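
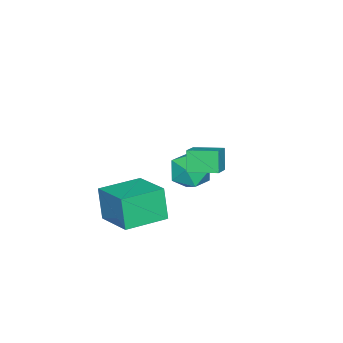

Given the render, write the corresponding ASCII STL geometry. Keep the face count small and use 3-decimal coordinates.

solid 
facet normal 0.307 0.501 0.809
outer loop
vertex -2.966 1.656 -2.916
vertex -3.268 0.771 -2.253
vertex -2.209 0.826 -2.689
endloop
endfacet
facet normal 0.686 0.689 0.234
outer loop
vertex -2.966 1.656 -2.916
vertex -2.209 0.826 -2.689
vertex -2.284 1.26 -3.747
endloop
endfacet
facet normal 0.231 0.938 -0.257
outer loop
vertex -2.966 1.656 -2.916
vertex -2.284 1.26 -3.747
vertex -3.388 1.472 -3.966
endloop
endfacet
facet normal -0.428 0.904 0.014
outer loop
vertex -2.966 1.656 -2.916
vertex -3.388 1.472 -3.966
vertex -3.997 1.17 -3.042
endloop
endfacet
facet normal -0.381 0.634 0.673
outer loop
vertex -2.966 1.656 -2.916
vertex -3.997 1.17 -3.042
vertex -3.268 0.771 -2.253
endloop
endfacet
facet normal 0.994 0.103 -0.028
outer loop
vertex -2.284 1.26 -3.747
vertex -2.209 0.826 -2.689
vertex -2.163 0.13 -3.598
endloop
endfacet
facet normal 0.382 -0.202 0.902
outer loop
vertex -2.209 0.826 -2.689
vertex -3.268 0.771 -2.253
vertex -2.772 -0.172 -2.674
endloop
endfacet
facet normal -0.732 0.012 0.682
outer loop
vertex -3.268 0.771 -2.253
vertex -3.997 1.17 -3.042
vertex -3.876 0.04 -2.893
endloop
endfacet
facet normal -0.806 0.449 -0.385
outer loop
vertex -3.997 1.17 -3.042
vertex -3.388 1.472 -3.966
vertex -3.951 0.474 -3.951
endloop
endfacet
facet normal 0.260 0.504 -0.823
outer loop
vertex -3.388 1.472 -3.966
vertex -2.284 1.26 -3.747
vertex -2.892 0.529 -4.387
endloop
endfacet
facet normal 0.428 -0.904 -0.014
outer loop
vertex -3.194 -0.356 -3.724
vertex -2.163 0.13 -3.598
vertex -2.772 -0.172 -2.674
endloop
endfacet
facet normal -0.231 -0.938 0.257
outer loop
vertex -3.194 -0.356 -3.724
vertex -2.772 -0.172 -2.674
vertex -3.876 0.04 -2.893
endloop
endfacet
facet normal -0.686 -0.689 -0.234
outer loop
vertex -3.194 -0.356 -3.724
vertex -3.876 0.04 -2.893
vertex -3.951 0.474 -3.951
endloop
endfacet
facet normal -0.307 -0.501 -0.809
outer loop
vertex -3.194 -0.356 -3.724
vertex -3.951 0.474 -3.951
vertex -2.892 0.529 -4.387
endloop
endfacet
facet normal 0.381 -0.634 -0.673
outer loop
vertex -3.194 -0.356 -3.724
vertex -2.892 0.529 -4.387
vertex -2.163 0.13 -3.598
endloop
endfacet
facet normal 0.806 -0.449 0.385
outer loop
vertex -2.772 -0.172 -2.674
vertex -2.163 0.13 -3.598
vertex -2.209 0.826 -2.689
endloop
endfacet
facet normal -0.260 -0.504 0.823
outer loop
vertex -3.876 0.04 -2.893
vertex -2.772 -0.172 -2.674
vertex -3.268 0.771 -2.253
endloop
endfacet
facet normal -0.994 -0.103 0.028
outer loop
vertex -3.951 0.474 -3.951
vertex -3.876 0.04 -2.893
vertex -3.997 1.17 -3.042
endloop
endfacet
facet normal -0.382 0.202 -0.902
outer loop
vertex -2.892 0.529 -4.387
vertex -3.951 0.474 -3.951
vertex -3.388 1.472 -3.966
endloop
endfacet
facet normal 0.732 -0.012 -0.682
outer loop
vertex -2.163 0.13 -3.598
vertex -2.892 0.529 -4.387
vertex -2.284 1.26 -3.747
endloop
endfacet
facet normal -0.827 0.561 -0.041
outer loop
vertex -1.377 -1.098 -3.277
vertex -0.217 0.654 -2.698
vertex -1.054 -0.746 -4.992
endloop
endfacet
facet normal -0.532 -0.804 -0.265
outer loop
vertex 0.757 -1.974 -4.902
vertex -1.377 -1.098 -3.277
vertex -1.054 -0.746 -4.992
endloop
endfacet
facet normal -0.827 0.561 -0.041
outer loop
vertex -1.054 -0.746 -4.992
vertex -0.217 0.654 -2.698
vertex 0.106 1.006 -4.413
endloop
endfacet
facet normal 0.182 0.198 -0.963
outer loop
vertex 0.106 1.006 -4.413
vertex 0.757 -1.974 -4.902
vertex -1.054 -0.746 -4.992
endloop
endfacet
facet normal -0.182 -0.198 0.963
outer loop
vertex -1.377 -1.098 -3.277
vertex 1.594 -0.574 -2.608
vertex -0.217 0.654 -2.698
endloop
endfacet
facet normal -0.532 -0.804 -0.265
outer loop
vertex 0.434 -2.326 -3.187
vertex -1.377 -1.098 -3.277
vertex 0.757 -1.974 -4.902
endloop
endfacet
facet normal -0.182 -0.198 0.963
outer loop
vertex 0.434 -2.326 -3.187
vertex 1.594 -0.574 -2.608
vertex -1.377 -1.098 -3.277
endloop
endfacet
facet normal 0.532 0.804 0.265
outer loop
vertex -0.217 0.654 -2.698
vertex 1.594 -0.574 -2.608
vertex 0.106 1.006 -4.413
endloop
endfacet
facet normal 0.182 0.198 -0.963
outer loop
vertex 1.917 -0.222 -4.323
vertex 0.757 -1.974 -4.902
vertex 0.106 1.006 -4.413
endloop
endfacet
facet normal 0.532 0.804 0.265
outer loop
vertex 0.106 1.006 -4.413
vertex 1.594 -0.574 -2.608
vertex 1.917 -0.222 -4.323
endloop
endfacet
facet normal 0.827 -0.561 0.041
outer loop
vertex 1.917 -0.222 -4.323
vertex 0.434 -2.326 -3.187
vertex 0.757 -1.974 -4.902
endloop
endfacet
facet normal 0.827 -0.561 0.041
outer loop
vertex 1.594 -0.574 -2.608
vertex 0.434 -2.326 -3.187
vertex 1.917 -0.222 -4.323
endloop
endfacet
facet normal -0.885 -0.152 -0.440
outer loop
vertex 1.461 2.829 1.746
vertex 1.155 4.155 1.903
vertex 1.927 3.057 0.731
endloop
endfacet
facet normal 0.223 -0.968 -0.115
outer loop
vertex 3.025 3.245 1.277
vertex 1.461 2.829 1.746
vertex 1.927 3.057 0.731
endloop
endfacet
facet normal -0.885 -0.151 -0.441
outer loop
vertex 1.927 3.057 0.731
vertex 1.155 4.155 1.903
vertex 1.622 4.383 0.888
endloop
endfacet
facet normal 0.409 0.199 -0.891
outer loop
vertex 1.622 4.383 0.888
vertex 3.025 3.245 1.277
vertex 1.927 3.057 0.731
endloop
endfacet
facet normal -0.409 -0.200 0.891
outer loop
vertex 1.461 2.829 1.746
vertex 2.253 4.343 2.449
vertex 1.155 4.155 1.903
endloop
endfacet
facet normal 0.223 -0.968 -0.115
outer loop
vertex 2.558 3.017 2.292
vertex 1.461 2.829 1.746
vertex 3.025 3.245 1.277
endloop
endfacet
facet normal -0.409 -0.200 0.890
outer loop
vertex 2.558 3.017 2.292
vertex 2.253 4.343 2.449
vertex 1.461 2.829 1.746
endloop
endfacet
facet normal -0.223 0.968 0.115
outer loop
vertex 1.155 4.155 1.903
vertex 2.253 4.343 2.449
vertex 1.622 4.383 0.888
endloop
endfacet
facet normal 0.409 0.200 -0.890
outer loop
vertex 2.719 4.571 1.434
vertex 3.025 3.245 1.277
vertex 1.622 4.383 0.888
endloop
endfacet
facet normal -0.223 0.968 0.115
outer loop
vertex 1.622 4.383 0.888
vertex 2.253 4.343 2.449
vertex 2.719 4.571 1.434
endloop
endfacet
facet normal 0.885 0.152 0.441
outer loop
vertex 2.719 4.571 1.434
vertex 2.558 3.017 2.292
vertex 3.025 3.245 1.277
endloop
endfacet
facet normal 0.885 0.151 0.440
outer loop
vertex 2.253 4.343 2.449
vertex 2.558 3.017 2.292
vertex 2.719 4.571 1.434
endloop
endfacet

endsolid


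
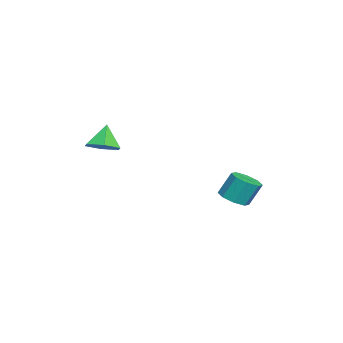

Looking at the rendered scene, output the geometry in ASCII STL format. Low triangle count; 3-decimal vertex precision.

solid 
facet normal 0.100 -0.445 -0.890
outer loop
vertex -2.783 3.877 -3.425
vertex -3.384 3.266 -3.187
vertex -3.418 4.06 -3.588
endloop
endfacet
facet normal 0.346 0.854 -0.388
outer loop
vertex -2.783 3.877 -3.425
vertex -3.418 4.06 -3.588
vertex -2.934 4.545 -2.09
endloop
endfacet
facet normal 0.346 0.854 -0.388
outer loop
vertex -2.934 4.545 -2.09
vertex -3.418 4.06 -3.588
vertex -3.569 4.728 -2.253
endloop
endfacet
facet normal -0.100 0.444 0.890
outer loop
vertex -2.934 4.545 -2.09
vertex -3.569 4.728 -2.253
vertex -3.536 3.934 -1.853
endloop
endfacet
facet normal 0.101 -0.445 -0.890
outer loop
vertex -3.418 4.06 -3.588
vertex -3.384 3.266 -3.187
vertex -4.034 3.778 -3.517
endloop
endfacet
facet normal -0.415 0.794 -0.444
outer loop
vertex -3.418 4.06 -3.588
vertex -4.034 3.778 -3.517
vertex -3.569 4.728 -2.253
endloop
endfacet
facet normal -0.416 0.794 -0.444
outer loop
vertex -3.569 4.728 -2.253
vertex -4.034 3.778 -3.517
vertex -4.185 4.445 -2.182
endloop
endfacet
facet normal -0.101 0.444 0.890
outer loop
vertex -3.569 4.728 -2.253
vertex -4.185 4.445 -2.182
vertex -3.536 3.934 -1.853
endloop
endfacet
facet normal 0.101 -0.446 -0.890
outer loop
vertex -4.034 3.778 -3.517
vertex -3.384 3.266 -3.187
vertex -4.269 3.196 -3.252
endloop
endfacet
facet normal -0.933 0.268 -0.239
outer loop
vertex -4.034 3.778 -3.517
vertex -4.269 3.196 -3.252
vertex -4.185 4.445 -2.182
endloop
endfacet
facet normal -0.933 0.268 -0.240
outer loop
vertex -4.185 4.445 -2.182
vertex -4.269 3.196 -3.252
vertex -4.42 3.863 -1.918
endloop
endfacet
facet normal -0.101 0.445 0.890
outer loop
vertex -4.185 4.445 -2.182
vertex -4.42 3.863 -1.918
vertex -3.536 3.934 -1.853
endloop
endfacet
facet normal 0.101 -0.444 -0.890
outer loop
vertex -4.269 3.196 -3.252
vertex -3.384 3.266 -3.187
vertex -3.986 2.655 -2.95
endloop
endfacet
facet normal -0.904 -0.414 0.105
outer loop
vertex -4.269 3.196 -3.252
vertex -3.986 2.655 -2.95
vertex -4.42 3.863 -1.918
endloop
endfacet
facet normal -0.904 -0.415 0.105
outer loop
vertex -4.42 3.863 -1.918
vertex -3.986 2.655 -2.95
vertex -4.137 3.323 -1.615
endloop
endfacet
facet normal -0.101 0.446 0.889
outer loop
vertex -4.42 3.863 -1.918
vertex -4.137 3.323 -1.615
vertex -3.536 3.934 -1.853
endloop
endfacet
facet normal 0.100 -0.444 -0.890
outer loop
vertex -3.986 2.655 -2.95
vertex -3.384 3.266 -3.187
vertex -3.351 2.472 -2.787
endloop
endfacet
facet normal -0.346 -0.854 0.388
outer loop
vertex -3.986 2.655 -2.95
vertex -3.351 2.472 -2.787
vertex -4.137 3.323 -1.615
endloop
endfacet
facet normal -0.346 -0.854 0.388
outer loop
vertex -4.137 3.323 -1.615
vertex -3.351 2.472 -2.787
vertex -3.502 3.14 -1.452
endloop
endfacet
facet normal -0.100 0.445 0.890
outer loop
vertex -4.137 3.323 -1.615
vertex -3.502 3.14 -1.452
vertex -3.536 3.934 -1.853
endloop
endfacet
facet normal 0.101 -0.444 -0.890
outer loop
vertex -3.351 2.472 -2.787
vertex -3.384 3.266 -3.187
vertex -2.735 2.755 -2.858
endloop
endfacet
facet normal 0.416 -0.794 0.444
outer loop
vertex -3.351 2.472 -2.787
vertex -2.735 2.755 -2.858
vertex -3.502 3.14 -1.452
endloop
endfacet
facet normal 0.415 -0.794 0.444
outer loop
vertex -3.502 3.14 -1.452
vertex -2.735 2.755 -2.858
vertex -2.886 3.422 -1.523
endloop
endfacet
facet normal -0.101 0.445 0.890
outer loop
vertex -3.502 3.14 -1.452
vertex -2.886 3.422 -1.523
vertex -3.536 3.934 -1.853
endloop
endfacet
facet normal 0.101 -0.445 -0.890
outer loop
vertex -2.735 2.755 -2.858
vertex -3.384 3.266 -3.187
vertex -2.5 3.337 -3.122
endloop
endfacet
facet normal 0.933 -0.268 0.240
outer loop
vertex -2.735 2.755 -2.858
vertex -2.5 3.337 -3.122
vertex -2.886 3.422 -1.523
endloop
endfacet
facet normal 0.933 -0.268 0.240
outer loop
vertex -2.886 3.422 -1.523
vertex -2.5 3.337 -3.122
vertex -2.651 4.004 -1.788
endloop
endfacet
facet normal -0.101 0.446 0.890
outer loop
vertex -2.886 3.422 -1.523
vertex -2.651 4.004 -1.788
vertex -3.536 3.934 -1.853
endloop
endfacet
facet normal 0.101 -0.446 -0.889
outer loop
vertex -2.5 3.337 -3.122
vertex -3.384 3.266 -3.187
vertex -2.783 3.877 -3.425
endloop
endfacet
facet normal 0.904 0.415 -0.105
outer loop
vertex -2.5 3.337 -3.122
vertex -2.783 3.877 -3.425
vertex -2.651 4.004 -1.788
endloop
endfacet
facet normal 0.904 0.414 -0.105
outer loop
vertex -2.651 4.004 -1.788
vertex -2.783 3.877 -3.425
vertex -2.934 4.545 -2.09
endloop
endfacet
facet normal -0.101 0.444 0.890
outer loop
vertex -2.651 4.004 -1.788
vertex -2.934 4.545 -2.09
vertex -3.536 3.934 -1.853
endloop
endfacet
facet normal 0.461 -0.089 -0.883
outer loop
vertex 2.39 -3.315 2.321
vertex 1.857 -2.623 1.973
vertex 2.679 -2.422 2.382
endloop
endfacet
facet normal 0.493 -0.217 0.842
outer loop
vertex 2.39 -3.315 2.321
vertex 2.679 -2.422 2.382
vertex 1.203 -2.497 3.227
endloop
endfacet
facet normal 0.461 -0.089 -0.883
outer loop
vertex 2.679 -2.422 2.382
vertex 1.857 -2.623 1.973
vertex 2.146 -1.731 2.034
endloop
endfacet
facet normal 0.363 0.627 0.689
outer loop
vertex 2.679 -2.422 2.382
vertex 2.146 -1.731 2.034
vertex 1.203 -2.497 3.227
endloop
endfacet
facet normal 0.461 -0.089 -0.883
outer loop
vertex 2.146 -1.731 2.034
vertex 1.857 -2.623 1.973
vertex 1.324 -1.931 1.625
endloop
endfacet
facet normal -0.359 0.888 0.287
outer loop
vertex 2.146 -1.731 2.034
vertex 1.324 -1.931 1.625
vertex 1.203 -2.497 3.227
endloop
endfacet
facet normal 0.461 -0.089 -0.883
outer loop
vertex 1.324 -1.931 1.625
vertex 1.857 -2.623 1.973
vertex 1.035 -2.824 1.564
endloop
endfacet
facet normal -0.952 0.305 0.036
outer loop
vertex 1.324 -1.931 1.625
vertex 1.035 -2.824 1.564
vertex 1.203 -2.497 3.227
endloop
endfacet
facet normal 0.461 -0.089 -0.883
outer loop
vertex 1.035 -2.824 1.564
vertex 1.857 -2.623 1.973
vertex 1.568 -3.515 1.912
endloop
endfacet
facet normal -0.821 -0.538 0.189
outer loop
vertex 1.035 -2.824 1.564
vertex 1.568 -3.515 1.912
vertex 1.203 -2.497 3.227
endloop
endfacet
facet normal 0.461 -0.089 -0.883
outer loop
vertex 1.568 -3.515 1.912
vertex 1.857 -2.623 1.973
vertex 2.39 -3.315 2.321
endloop
endfacet
facet normal -0.100 -0.800 0.592
outer loop
vertex 1.568 -3.515 1.912
vertex 2.39 -3.315 2.321
vertex 1.203 -2.497 3.227
endloop
endfacet

endsolid


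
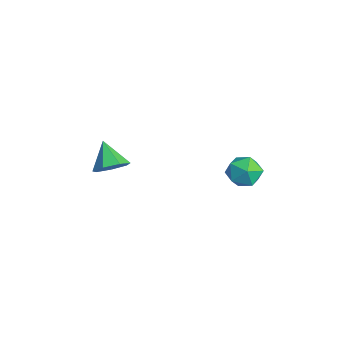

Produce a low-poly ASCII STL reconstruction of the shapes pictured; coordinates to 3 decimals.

solid 
facet normal -0.654 0.426 0.625
outer loop
vertex 2.134 4.811 1.366
vertex 1.752 3.755 1.685
vertex 2.632 4.258 2.264
endloop
endfacet
facet normal -0.072 0.831 0.552
outer loop
vertex 2.134 4.811 1.366
vertex 2.632 4.258 2.264
vertex 3.294 4.829 1.491
endloop
endfacet
facet normal -0.000 0.990 -0.139
outer loop
vertex 2.134 4.811 1.366
vertex 3.294 4.829 1.491
vertex 2.823 4.68 0.434
endloop
endfacet
facet normal -0.538 0.683 -0.494
outer loop
vertex 2.134 4.811 1.366
vertex 2.823 4.68 0.434
vertex 1.87 4.016 0.553
endloop
endfacet
facet normal -0.942 0.334 -0.021
outer loop
vertex 2.134 4.811 1.366
vertex 1.87 4.016 0.553
vertex 1.752 3.755 1.685
endloop
endfacet
facet normal 0.493 0.442 0.749
outer loop
vertex 3.294 4.829 1.491
vertex 2.632 4.258 2.264
vertex 3.63 3.784 1.887
endloop
endfacet
facet normal -0.448 -0.214 0.868
outer loop
vertex 2.632 4.258 2.264
vertex 1.752 3.755 1.685
vertex 2.677 3.12 2.006
endloop
endfacet
facet normal -0.915 -0.362 -0.179
outer loop
vertex 1.752 3.755 1.685
vertex 1.87 4.016 0.553
vertex 2.206 2.971 0.949
endloop
endfacet
facet normal -0.260 0.204 -0.944
outer loop
vertex 1.87 4.016 0.553
vertex 2.823 4.68 0.434
vertex 2.868 3.542 0.176
endloop
endfacet
facet normal 0.610 0.701 -0.370
outer loop
vertex 2.823 4.68 0.434
vertex 3.294 4.829 1.491
vertex 3.748 4.045 0.755
endloop
endfacet
facet normal 0.538 -0.683 0.494
outer loop
vertex 3.366 2.989 1.074
vertex 3.63 3.784 1.887
vertex 2.677 3.12 2.006
endloop
endfacet
facet normal 0.000 -0.990 0.139
outer loop
vertex 3.366 2.989 1.074
vertex 2.677 3.12 2.006
vertex 2.206 2.971 0.949
endloop
endfacet
facet normal 0.072 -0.831 -0.552
outer loop
vertex 3.366 2.989 1.074
vertex 2.206 2.971 0.949
vertex 2.868 3.542 0.176
endloop
endfacet
facet normal 0.654 -0.426 -0.625
outer loop
vertex 3.366 2.989 1.074
vertex 2.868 3.542 0.176
vertex 3.748 4.045 0.755
endloop
endfacet
facet normal 0.942 -0.334 0.021
outer loop
vertex 3.366 2.989 1.074
vertex 3.748 4.045 0.755
vertex 3.63 3.784 1.887
endloop
endfacet
facet normal 0.260 -0.204 0.944
outer loop
vertex 2.677 3.12 2.006
vertex 3.63 3.784 1.887
vertex 2.632 4.258 2.264
endloop
endfacet
facet normal -0.610 -0.701 0.370
outer loop
vertex 2.206 2.971 0.949
vertex 2.677 3.12 2.006
vertex 1.752 3.755 1.685
endloop
endfacet
facet normal -0.493 -0.442 -0.749
outer loop
vertex 2.868 3.542 0.176
vertex 2.206 2.971 0.949
vertex 1.87 4.016 0.553
endloop
endfacet
facet normal 0.448 0.214 -0.868
outer loop
vertex 3.748 4.045 0.755
vertex 2.868 3.542 0.176
vertex 2.823 4.68 0.434
endloop
endfacet
facet normal 0.915 0.362 0.179
outer loop
vertex 3.63 3.784 1.887
vertex 3.748 4.045 0.755
vertex 3.294 4.829 1.491
endloop
endfacet
facet normal 0.713 0.072 -0.698
outer loop
vertex 2.129 -2.896 2.826
vertex 1.416 -3.184 2.068
vertex 1.661 -2.193 2.42
endloop
endfacet
facet normal 0.102 0.548 0.830
outer loop
vertex 2.129 -2.896 2.826
vertex 1.661 -2.193 2.42
vertex 0.104 -3.316 3.352
endloop
endfacet
facet normal 0.713 0.072 -0.698
outer loop
vertex 1.661 -2.193 2.42
vertex 1.416 -3.184 2.068
vertex 1.008 -2.236 1.749
endloop
endfacet
facet normal -0.407 0.847 0.342
outer loop
vertex 1.661 -2.193 2.42
vertex 1.008 -2.236 1.749
vertex 0.104 -3.316 3.352
endloop
endfacet
facet normal 0.712 0.072 -0.698
outer loop
vertex 1.008 -2.236 1.749
vertex 1.416 -3.184 2.068
vertex 0.662 -2.993 1.318
endloop
endfacet
facet normal -0.860 0.484 -0.159
outer loop
vertex 1.008 -2.236 1.749
vertex 0.662 -2.993 1.318
vertex 0.104 -3.316 3.352
endloop
endfacet
facet normal 0.712 0.071 -0.698
outer loop
vertex 0.662 -2.993 1.318
vertex 1.416 -3.184 2.068
vertex 0.883 -3.893 1.452
endloop
endfacet
facet normal -0.917 -0.269 -0.294
outer loop
vertex 0.662 -2.993 1.318
vertex 0.883 -3.893 1.452
vertex 0.104 -3.316 3.352
endloop
endfacet
facet normal 0.712 0.071 -0.698
outer loop
vertex 0.883 -3.893 1.452
vertex 1.416 -3.184 2.068
vertex 1.505 -4.26 2.049
endloop
endfacet
facet normal -0.534 -0.845 0.037
outer loop
vertex 0.883 -3.893 1.452
vertex 1.505 -4.26 2.049
vertex 0.104 -3.316 3.352
endloop
endfacet
facet normal 0.713 0.071 -0.698
outer loop
vertex 1.505 -4.26 2.049
vertex 1.416 -3.184 2.068
vertex 2.06 -3.816 2.661
endloop
endfacet
facet normal 0.000 -0.810 0.587
outer loop
vertex 1.505 -4.26 2.049
vertex 2.06 -3.816 2.661
vertex 0.104 -3.316 3.352
endloop
endfacet
facet normal 0.713 0.072 -0.698
outer loop
vertex 2.06 -3.816 2.661
vertex 1.416 -3.184 2.068
vertex 2.129 -2.896 2.826
endloop
endfacet
facet normal 0.284 -0.190 0.940
outer loop
vertex 2.06 -3.816 2.661
vertex 2.129 -2.896 2.826
vertex 0.104 -3.316 3.352
endloop
endfacet

endsolid


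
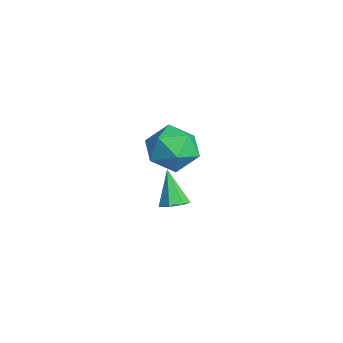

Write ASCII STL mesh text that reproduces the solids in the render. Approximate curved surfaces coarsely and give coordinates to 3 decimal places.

solid 
facet normal -0.625 0.697 -0.352
outer loop
vertex -0.641 3.855 -2.947
vertex -1.545 3.384 -2.276
vertex -0.832 4.258 -1.811
endloop
endfacet
facet normal 0.045 0.944 -0.327
outer loop
vertex -0.641 3.855 -2.947
vertex -0.832 4.258 -1.811
vertex 0.306 4.067 -2.207
endloop
endfacet
facet normal 0.453 0.516 -0.727
outer loop
vertex -0.641 3.855 -2.947
vertex 0.306 4.067 -2.207
vertex 0.296 3.075 -2.917
endloop
endfacet
facet normal 0.036 0.005 -0.999
outer loop
vertex -0.641 3.855 -2.947
vertex 0.296 3.075 -2.917
vertex -0.847 2.653 -2.96
endloop
endfacet
facet normal -0.630 0.116 -0.768
outer loop
vertex -0.641 3.855 -2.947
vertex -0.847 2.653 -2.96
vertex -1.545 3.384 -2.276
endloop
endfacet
facet normal 0.272 0.897 0.348
outer loop
vertex 0.306 4.067 -2.207
vertex -0.832 4.258 -1.811
vertex -0.013 3.727 -1.08
endloop
endfacet
facet normal -0.811 0.498 0.308
outer loop
vertex -0.832 4.258 -1.811
vertex -1.545 3.384 -2.276
vertex -1.156 3.305 -1.123
endloop
endfacet
facet normal -0.820 -0.441 -0.365
outer loop
vertex -1.545 3.384 -2.276
vertex -0.847 2.653 -2.96
vertex -1.166 2.313 -1.833
endloop
endfacet
facet normal 0.257 -0.622 -0.740
outer loop
vertex -0.847 2.653 -2.96
vertex 0.296 3.075 -2.917
vertex -0.028 2.122 -2.229
endloop
endfacet
facet normal 0.931 0.205 -0.300
outer loop
vertex 0.296 3.075 -2.917
vertex 0.306 4.067 -2.207
vertex 0.685 2.996 -1.764
endloop
endfacet
facet normal -0.036 -0.005 0.999
outer loop
vertex -0.219 2.525 -1.093
vertex -0.013 3.727 -1.08
vertex -1.156 3.305 -1.123
endloop
endfacet
facet normal -0.453 -0.516 0.727
outer loop
vertex -0.219 2.525 -1.093
vertex -1.156 3.305 -1.123
vertex -1.166 2.313 -1.833
endloop
endfacet
facet normal -0.045 -0.944 0.327
outer loop
vertex -0.219 2.525 -1.093
vertex -1.166 2.313 -1.833
vertex -0.028 2.122 -2.229
endloop
endfacet
facet normal 0.625 -0.697 0.352
outer loop
vertex -0.219 2.525 -1.093
vertex -0.028 2.122 -2.229
vertex 0.685 2.996 -1.764
endloop
endfacet
facet normal 0.630 -0.116 0.768
outer loop
vertex -0.219 2.525 -1.093
vertex 0.685 2.996 -1.764
vertex -0.013 3.727 -1.08
endloop
endfacet
facet normal -0.257 0.622 0.740
outer loop
vertex -1.156 3.305 -1.123
vertex -0.013 3.727 -1.08
vertex -0.832 4.258 -1.811
endloop
endfacet
facet normal -0.931 -0.205 0.300
outer loop
vertex -1.166 2.313 -1.833
vertex -1.156 3.305 -1.123
vertex -1.545 3.384 -2.276
endloop
endfacet
facet normal -0.272 -0.897 -0.348
outer loop
vertex -0.028 2.122 -2.229
vertex -1.166 2.313 -1.833
vertex -0.847 2.653 -2.96
endloop
endfacet
facet normal 0.811 -0.498 -0.308
outer loop
vertex 0.685 2.996 -1.764
vertex -0.028 2.122 -2.229
vertex 0.296 3.075 -2.917
endloop
endfacet
facet normal 0.820 0.441 0.365
outer loop
vertex -0.013 3.727 -1.08
vertex 0.685 2.996 -1.764
vertex 0.306 4.067 -2.207
endloop
endfacet
facet normal 0.512 -0.020 -0.859
outer loop
vertex 4.852 1.707 -1.192
vertex 4.35 1.524 -1.487
vertex 4.545 2.093 -1.384
endloop
endfacet
facet normal 0.433 0.653 0.621
outer loop
vertex 4.852 1.707 -1.192
vertex 4.545 2.093 -1.384
vertex 3.53 1.556 -0.113
endloop
endfacet
facet normal 0.512 -0.020 -0.858
outer loop
vertex 4.545 2.093 -1.384
vertex 4.35 1.524 -1.487
vertex 4.091 2.05 -1.654
endloop
endfacet
facet normal -0.223 0.949 0.223
outer loop
vertex 4.545 2.093 -1.384
vertex 4.091 2.05 -1.654
vertex 3.53 1.556 -0.113
endloop
endfacet
facet normal 0.513 -0.020 -0.858
outer loop
vertex 4.091 2.05 -1.654
vertex 4.35 1.524 -1.487
vertex 3.833 1.611 -1.798
endloop
endfacet
facet normal -0.835 0.534 -0.133
outer loop
vertex 4.091 2.05 -1.654
vertex 3.833 1.611 -1.798
vertex 3.53 1.556 -0.113
endloop
endfacet
facet normal 0.513 -0.020 -0.858
outer loop
vertex 3.833 1.611 -1.798
vertex 4.35 1.524 -1.487
vertex 3.964 1.106 -1.708
endloop
endfacet
facet normal -0.944 -0.277 -0.179
outer loop
vertex 3.833 1.611 -1.798
vertex 3.964 1.106 -1.708
vertex 3.53 1.556 -0.113
endloop
endfacet
facet normal 0.513 -0.020 -0.858
outer loop
vertex 3.964 1.106 -1.708
vertex 4.35 1.524 -1.487
vertex 4.386 0.916 -1.451
endloop
endfacet
facet normal -0.467 -0.876 0.120
outer loop
vertex 3.964 1.106 -1.708
vertex 4.386 0.916 -1.451
vertex 3.53 1.556 -0.113
endloop
endfacet
facet normal 0.513 -0.020 -0.858
outer loop
vertex 4.386 0.916 -1.451
vertex 4.35 1.524 -1.487
vertex 4.781 1.183 -1.221
endloop
endfacet
facet normal 0.235 -0.810 0.537
outer loop
vertex 4.386 0.916 -1.451
vertex 4.781 1.183 -1.221
vertex 3.53 1.556 -0.113
endloop
endfacet
facet normal 0.512 -0.022 -0.858
outer loop
vertex 4.781 1.183 -1.221
vertex 4.35 1.524 -1.487
vertex 4.852 1.707 -1.192
endloop
endfacet
facet normal 0.636 -0.128 0.761
outer loop
vertex 4.781 1.183 -1.221
vertex 4.852 1.707 -1.192
vertex 3.53 1.556 -0.113
endloop
endfacet

endsolid


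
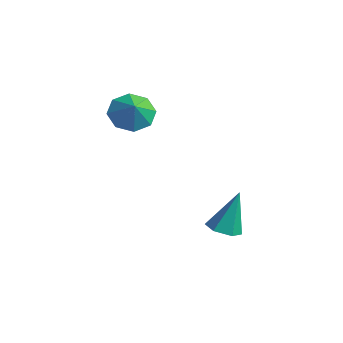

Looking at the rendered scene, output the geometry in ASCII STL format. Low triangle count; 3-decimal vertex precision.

solid 
facet normal -0.039 -0.399 -0.916
outer loop
vertex 1.473 2.222 -3.721
vertex 0.688 2.48 -3.8
vertex 1.312 2.971 -4.04
endloop
endfacet
facet normal 0.942 0.280 0.183
outer loop
vertex 1.473 2.222 -3.721
vertex 1.312 2.971 -4.04
vertex 0.772 3.34 -1.82
endloop
endfacet
facet normal -0.039 -0.398 -0.916
outer loop
vertex 1.312 2.971 -4.04
vertex 0.688 2.48 -3.8
vertex 0.528 3.23 -4.119
endloop
endfacet
facet normal 0.320 0.944 -0.079
outer loop
vertex 1.312 2.971 -4.04
vertex 0.528 3.23 -4.119
vertex 0.772 3.34 -1.82
endloop
endfacet
facet normal -0.039 -0.398 -0.917
outer loop
vertex 0.528 3.23 -4.119
vertex 0.688 2.48 -3.8
vertex -0.097 2.738 -3.879
endloop
endfacet
facet normal -0.612 0.790 0.027
outer loop
vertex 0.528 3.23 -4.119
vertex -0.097 2.738 -3.879
vertex 0.772 3.34 -1.82
endloop
endfacet
facet normal -0.039 -0.399 -0.916
outer loop
vertex -0.097 2.738 -3.879
vertex 0.688 2.48 -3.8
vertex 0.063 1.989 -3.56
endloop
endfacet
facet normal -0.918 -0.028 0.396
outer loop
vertex -0.097 2.738 -3.879
vertex 0.063 1.989 -3.56
vertex 0.772 3.34 -1.82
endloop
endfacet
facet normal -0.039 -0.399 -0.916
outer loop
vertex 0.063 1.989 -3.56
vertex 0.688 2.48 -3.8
vertex 0.848 1.731 -3.481
endloop
endfacet
facet normal -0.294 -0.693 0.658
outer loop
vertex 0.063 1.989 -3.56
vertex 0.848 1.731 -3.481
vertex 0.772 3.34 -1.82
endloop
endfacet
facet normal -0.039 -0.399 -0.916
outer loop
vertex 0.848 1.731 -3.481
vertex 0.688 2.48 -3.8
vertex 1.473 2.222 -3.721
endloop
endfacet
facet normal 0.636 -0.540 0.552
outer loop
vertex 0.848 1.731 -3.481
vertex 1.473 2.222 -3.721
vertex 0.772 3.34 -1.82
endloop
endfacet
facet normal -0.588 0.358 -0.725
outer loop
vertex -2.916 1.946 2.162
vertex -3.5 1.05 2.194
vertex -3.539 1.996 2.692
endloop
endfacet
facet normal 0.596 0.463 0.657
outer loop
vertex -2.916 1.946 2.162
vertex -3.539 1.996 2.692
vertex -2.84 0.65 3.006
endloop
endfacet
facet normal -0.589 0.357 -0.725
outer loop
vertex -3.539 1.996 2.692
vertex -3.5 1.05 2.194
vertex -4.138 1.492 2.93
endloop
endfacet
facet normal 0.133 0.290 0.948
outer loop
vertex -3.539 1.996 2.692
vertex -4.138 1.492 2.93
vertex -2.84 0.65 3.006
endloop
endfacet
facet normal -0.589 0.357 -0.725
outer loop
vertex -4.138 1.492 2.93
vertex -3.5 1.05 2.194
vertex -4.364 0.728 2.737
endloop
endfacet
facet normal -0.180 -0.191 0.965
outer loop
vertex -4.138 1.492 2.93
vertex -4.364 0.728 2.737
vertex -2.84 0.65 3.006
endloop
endfacet
facet normal -0.589 0.357 -0.725
outer loop
vertex -4.364 0.728 2.737
vertex -3.5 1.05 2.194
vertex -4.083 0.153 2.226
endloop
endfacet
facet normal -0.159 -0.698 0.698
outer loop
vertex -4.364 0.728 2.737
vertex -4.083 0.153 2.226
vertex -2.84 0.65 3.006
endloop
endfacet
facet normal -0.589 0.357 -0.725
outer loop
vertex -4.083 0.153 2.226
vertex -3.5 1.05 2.194
vertex -3.46 0.104 1.696
endloop
endfacet
facet normal 0.184 -0.935 0.303
outer loop
vertex -4.083 0.153 2.226
vertex -3.46 0.104 1.696
vertex -2.84 0.65 3.006
endloop
endfacet
facet normal -0.589 0.357 -0.725
outer loop
vertex -3.46 0.104 1.696
vertex -3.5 1.05 2.194
vertex -2.861 0.608 1.458
endloop
endfacet
facet normal 0.647 -0.763 0.012
outer loop
vertex -3.46 0.104 1.696
vertex -2.861 0.608 1.458
vertex -2.84 0.65 3.006
endloop
endfacet
facet normal -0.589 0.357 -0.725
outer loop
vertex -2.861 0.608 1.458
vertex -3.5 1.05 2.194
vertex -2.636 1.371 1.651
endloop
endfacet
facet normal 0.960 -0.282 -0.005
outer loop
vertex -2.861 0.608 1.458
vertex -2.636 1.371 1.651
vertex -2.84 0.65 3.006
endloop
endfacet
facet normal -0.589 0.358 -0.725
outer loop
vertex -2.636 1.371 1.651
vertex -3.5 1.05 2.194
vertex -2.916 1.946 2.162
endloop
endfacet
facet normal 0.939 0.225 0.261
outer loop
vertex -2.636 1.371 1.651
vertex -2.916 1.946 2.162
vertex -2.84 0.65 3.006
endloop
endfacet

endsolid


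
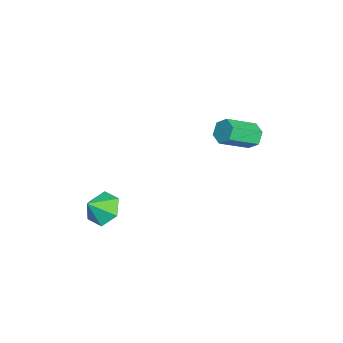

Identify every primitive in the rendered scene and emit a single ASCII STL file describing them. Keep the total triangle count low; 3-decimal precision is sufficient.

solid 
facet normal -0.463 0.733 -0.498
outer loop
vertex -2.909 2.774 -2.733
vertex -3.294 2.916 -2.166
vertex -2.681 3.238 -2.262
endloop
endfacet
facet normal 0.824 0.149 -0.546
outer loop
vertex -2.909 2.774 -2.733
vertex -2.681 3.238 -2.262
vertex -2.08 1.462 -1.841
endloop
endfacet
facet normal 0.824 0.149 -0.546
outer loop
vertex -2.08 1.462 -1.841
vertex -2.681 3.238 -2.262
vertex -1.852 1.926 -1.37
endloop
endfacet
facet normal 0.462 -0.733 0.498
outer loop
vertex -2.08 1.462 -1.841
vertex -1.852 1.926 -1.37
vertex -2.466 1.604 -1.274
endloop
endfacet
facet normal -0.463 0.733 -0.499
outer loop
vertex -2.681 3.238 -2.262
vertex -3.294 2.916 -2.166
vertex -3.066 3.381 -1.695
endloop
endfacet
facet normal 0.695 0.649 0.308
outer loop
vertex -2.681 3.238 -2.262
vertex -3.066 3.381 -1.695
vertex -1.852 1.926 -1.37
endloop
endfacet
facet normal 0.695 0.649 0.308
outer loop
vertex -1.852 1.926 -1.37
vertex -3.066 3.381 -1.695
vertex -2.237 2.069 -0.803
endloop
endfacet
facet normal 0.462 -0.733 0.499
outer loop
vertex -1.852 1.926 -1.37
vertex -2.237 2.069 -0.803
vertex -2.466 1.604 -1.274
endloop
endfacet
facet normal -0.463 0.732 -0.499
outer loop
vertex -3.066 3.381 -1.695
vertex -3.294 2.916 -2.166
vertex -3.68 3.058 -1.599
endloop
endfacet
facet normal -0.129 0.500 0.856
outer loop
vertex -3.066 3.381 -1.695
vertex -3.68 3.058 -1.599
vertex -2.237 2.069 -0.803
endloop
endfacet
facet normal -0.129 0.500 0.856
outer loop
vertex -2.237 2.069 -0.803
vertex -3.68 3.058 -1.599
vertex -2.851 1.746 -0.707
endloop
endfacet
facet normal 0.463 -0.733 0.498
outer loop
vertex -2.237 2.069 -0.803
vertex -2.851 1.746 -0.707
vertex -2.466 1.604 -1.274
endloop
endfacet
facet normal -0.462 0.733 -0.498
outer loop
vertex -3.68 3.058 -1.599
vertex -3.294 2.916 -2.166
vertex -3.908 2.594 -2.07
endloop
endfacet
facet normal -0.824 -0.149 0.546
outer loop
vertex -3.68 3.058 -1.599
vertex -3.908 2.594 -2.07
vertex -2.851 1.746 -0.707
endloop
endfacet
facet normal -0.824 -0.149 0.546
outer loop
vertex -2.851 1.746 -0.707
vertex -3.908 2.594 -2.07
vertex -3.079 1.282 -1.178
endloop
endfacet
facet normal 0.463 -0.733 0.498
outer loop
vertex -2.851 1.746 -0.707
vertex -3.079 1.282 -1.178
vertex -2.466 1.604 -1.274
endloop
endfacet
facet normal -0.462 0.733 -0.499
outer loop
vertex -3.908 2.594 -2.07
vertex -3.294 2.916 -2.166
vertex -3.523 2.451 -2.637
endloop
endfacet
facet normal -0.695 -0.649 -0.308
outer loop
vertex -3.908 2.594 -2.07
vertex -3.523 2.451 -2.637
vertex -3.079 1.282 -1.178
endloop
endfacet
facet normal -0.695 -0.649 -0.308
outer loop
vertex -3.079 1.282 -1.178
vertex -3.523 2.451 -2.637
vertex -2.694 1.139 -1.745
endloop
endfacet
facet normal 0.463 -0.733 0.499
outer loop
vertex -3.079 1.282 -1.178
vertex -2.694 1.139 -1.745
vertex -2.466 1.604 -1.274
endloop
endfacet
facet normal -0.463 0.733 -0.498
outer loop
vertex -3.523 2.451 -2.637
vertex -3.294 2.916 -2.166
vertex -2.909 2.774 -2.733
endloop
endfacet
facet normal 0.129 -0.500 -0.856
outer loop
vertex -3.523 2.451 -2.637
vertex -2.909 2.774 -2.733
vertex -2.694 1.139 -1.745
endloop
endfacet
facet normal 0.129 -0.500 -0.856
outer loop
vertex -2.694 1.139 -1.745
vertex -2.909 2.774 -2.733
vertex -2.08 1.462 -1.841
endloop
endfacet
facet normal 0.463 -0.732 0.499
outer loop
vertex -2.694 1.139 -1.745
vertex -2.08 1.462 -1.841
vertex -2.466 1.604 -1.274
endloop
endfacet
facet normal -0.482 0.548 -0.684
outer loop
vertex 1.851 -3.456 -4.731
vertex 1.06 -3.473 -4.187
vertex 1.704 -2.769 -4.077
endloop
endfacet
facet normal 0.982 0.033 0.186
outer loop
vertex 1.851 -3.456 -4.731
vertex 1.704 -2.769 -4.077
vertex 1.62 -4.107 -3.393
endloop
endfacet
facet normal -0.482 0.548 -0.684
outer loop
vertex 1.704 -2.769 -4.077
vertex 1.06 -3.473 -4.187
vertex 0.913 -2.785 -3.533
endloop
endfacet
facet normal 0.523 0.362 0.772
outer loop
vertex 1.704 -2.769 -4.077
vertex 0.913 -2.785 -3.533
vertex 1.62 -4.107 -3.393
endloop
endfacet
facet normal -0.483 0.547 -0.684
outer loop
vertex 0.913 -2.785 -3.533
vertex 1.06 -3.473 -4.187
vertex 0.27 -3.489 -3.642
endloop
endfacet
facet normal -0.177 0.009 0.984
outer loop
vertex 0.913 -2.785 -3.533
vertex 0.27 -3.489 -3.642
vertex 1.62 -4.107 -3.393
endloop
endfacet
facet normal -0.483 0.547 -0.684
outer loop
vertex 0.27 -3.489 -3.642
vertex 1.06 -3.473 -4.187
vertex 0.417 -4.177 -4.296
endloop
endfacet
facet normal -0.420 -0.671 0.611
outer loop
vertex 0.27 -3.489 -3.642
vertex 0.417 -4.177 -4.296
vertex 1.62 -4.107 -3.393
endloop
endfacet
facet normal -0.483 0.547 -0.684
outer loop
vertex 0.417 -4.177 -4.296
vertex 1.06 -3.473 -4.187
vertex 1.207 -4.16 -4.84
endloop
endfacet
facet normal 0.039 -0.999 0.025
outer loop
vertex 0.417 -4.177 -4.296
vertex 1.207 -4.16 -4.84
vertex 1.62 -4.107 -3.393
endloop
endfacet
facet normal -0.482 0.547 -0.684
outer loop
vertex 1.207 -4.16 -4.84
vertex 1.06 -3.473 -4.187
vertex 1.851 -3.456 -4.731
endloop
endfacet
facet normal 0.739 -0.647 -0.187
outer loop
vertex 1.207 -4.16 -4.84
vertex 1.851 -3.456 -4.731
vertex 1.62 -4.107 -3.393
endloop
endfacet

endsolid


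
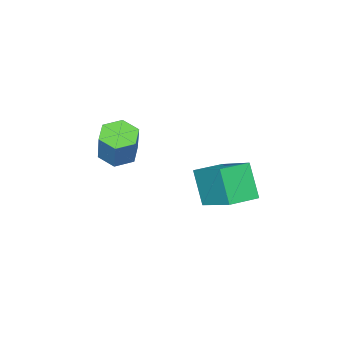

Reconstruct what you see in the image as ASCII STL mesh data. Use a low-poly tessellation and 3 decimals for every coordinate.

solid 
facet normal -0.960 0.267 -0.084
outer loop
vertex -4.381 1.093 -1.483
vertex -4.0 1.972 -3.043
vertex -4.792 -0.745 -2.619
endloop
endfacet
facet normal -0.208 -0.480 0.852
outer loop
vertex -3.4 -1.132 -2.497
vertex -4.381 1.093 -1.483
vertex -4.792 -0.745 -2.619
endloop
endfacet
facet normal -0.960 0.267 -0.084
outer loop
vertex -4.792 -0.745 -2.619
vertex -4.0 1.972 -3.043
vertex -4.412 0.133 -4.179
endloop
endfacet
facet normal -0.187 -0.836 -0.516
outer loop
vertex -4.412 0.133 -4.179
vertex -3.4 -1.132 -2.497
vertex -4.792 -0.745 -2.619
endloop
endfacet
facet normal 0.187 0.836 0.517
outer loop
vertex -4.381 1.093 -1.483
vertex -2.608 1.585 -2.921
vertex -4.0 1.972 -3.043
endloop
endfacet
facet normal -0.208 -0.480 0.852
outer loop
vertex -2.988 0.707 -1.361
vertex -4.381 1.093 -1.483
vertex -3.4 -1.132 -2.497
endloop
endfacet
facet normal 0.186 0.836 0.516
outer loop
vertex -2.988 0.707 -1.361
vertex -2.608 1.585 -2.921
vertex -4.381 1.093 -1.483
endloop
endfacet
facet normal 0.208 0.480 -0.852
outer loop
vertex -4.0 1.972 -3.043
vertex -2.608 1.585 -2.921
vertex -4.412 0.133 -4.179
endloop
endfacet
facet normal -0.186 -0.836 -0.516
outer loop
vertex -3.019 -0.253 -4.057
vertex -3.4 -1.132 -2.497
vertex -4.412 0.133 -4.179
endloop
endfacet
facet normal 0.208 0.480 -0.852
outer loop
vertex -4.412 0.133 -4.179
vertex -2.608 1.585 -2.921
vertex -3.019 -0.253 -4.057
endloop
endfacet
facet normal 0.960 -0.267 0.084
outer loop
vertex -3.019 -0.253 -4.057
vertex -2.988 0.707 -1.361
vertex -3.4 -1.132 -2.497
endloop
endfacet
facet normal 0.960 -0.267 0.084
outer loop
vertex -2.608 1.585 -2.921
vertex -2.988 0.707 -1.361
vertex -3.019 -0.253 -4.057
endloop
endfacet
facet normal -0.277 -0.324 -0.905
outer loop
vertex -1.316 -3.685 -2.409
vertex -1.992 -4.133 -2.042
vertex -2.109 -3.292 -2.307
endloop
endfacet
facet normal 0.362 0.837 -0.410
outer loop
vertex -1.316 -3.685 -2.409
vertex -2.109 -3.292 -2.307
vertex -0.832 -3.118 -0.825
endloop
endfacet
facet normal 0.363 0.837 -0.411
outer loop
vertex -0.832 -3.118 -0.825
vertex -2.109 -3.292 -2.307
vertex -1.624 -2.725 -0.724
endloop
endfacet
facet normal 0.276 0.324 0.905
outer loop
vertex -0.832 -3.118 -0.825
vertex -1.624 -2.725 -0.724
vertex -1.508 -3.567 -0.458
endloop
endfacet
facet normal -0.277 -0.324 -0.905
outer loop
vertex -2.109 -3.292 -2.307
vertex -1.992 -4.133 -2.042
vertex -2.784 -3.74 -1.94
endloop
endfacet
facet normal -0.589 0.801 -0.106
outer loop
vertex -2.109 -3.292 -2.307
vertex -2.784 -3.74 -1.94
vertex -1.624 -2.725 -0.724
endloop
endfacet
facet normal -0.589 0.801 -0.106
outer loop
vertex -1.624 -2.725 -0.724
vertex -2.784 -3.74 -1.94
vertex -2.3 -3.174 -0.357
endloop
endfacet
facet normal 0.276 0.324 0.905
outer loop
vertex -1.624 -2.725 -0.724
vertex -2.3 -3.174 -0.357
vertex -1.508 -3.567 -0.458
endloop
endfacet
facet normal -0.277 -0.323 -0.905
outer loop
vertex -2.784 -3.74 -1.94
vertex -1.992 -4.133 -2.042
vertex -2.668 -4.582 -1.675
endloop
endfacet
facet normal -0.952 -0.036 0.304
outer loop
vertex -2.784 -3.74 -1.94
vertex -2.668 -4.582 -1.675
vertex -2.3 -3.174 -0.357
endloop
endfacet
facet normal -0.952 -0.035 0.304
outer loop
vertex -2.3 -3.174 -0.357
vertex -2.668 -4.582 -1.675
vertex -2.184 -4.015 -0.091
endloop
endfacet
facet normal 0.276 0.324 0.905
outer loop
vertex -2.3 -3.174 -0.357
vertex -2.184 -4.015 -0.091
vertex -1.508 -3.567 -0.458
endloop
endfacet
facet normal -0.276 -0.324 -0.905
outer loop
vertex -2.668 -4.582 -1.675
vertex -1.992 -4.133 -2.042
vertex -1.876 -4.975 -1.776
endloop
endfacet
facet normal -0.363 -0.837 0.410
outer loop
vertex -2.668 -4.582 -1.675
vertex -1.876 -4.975 -1.776
vertex -2.184 -4.015 -0.091
endloop
endfacet
facet normal -0.362 -0.837 0.411
outer loop
vertex -2.184 -4.015 -0.091
vertex -1.876 -4.975 -1.776
vertex -1.391 -4.408 -0.193
endloop
endfacet
facet normal 0.277 0.324 0.905
outer loop
vertex -2.184 -4.015 -0.091
vertex -1.391 -4.408 -0.193
vertex -1.508 -3.567 -0.458
endloop
endfacet
facet normal -0.276 -0.324 -0.905
outer loop
vertex -1.876 -4.975 -1.776
vertex -1.992 -4.133 -2.042
vertex -1.2 -4.526 -2.143
endloop
endfacet
facet normal 0.590 -0.801 0.106
outer loop
vertex -1.876 -4.975 -1.776
vertex -1.2 -4.526 -2.143
vertex -1.391 -4.408 -0.193
endloop
endfacet
facet normal 0.589 -0.801 0.106
outer loop
vertex -1.391 -4.408 -0.193
vertex -1.2 -4.526 -2.143
vertex -0.716 -3.96 -0.56
endloop
endfacet
facet normal 0.277 0.324 0.905
outer loop
vertex -1.391 -4.408 -0.193
vertex -0.716 -3.96 -0.56
vertex -1.508 -3.567 -0.458
endloop
endfacet
facet normal -0.276 -0.324 -0.905
outer loop
vertex -1.2 -4.526 -2.143
vertex -1.992 -4.133 -2.042
vertex -1.316 -3.685 -2.409
endloop
endfacet
facet normal 0.952 0.035 -0.304
outer loop
vertex -1.2 -4.526 -2.143
vertex -1.316 -3.685 -2.409
vertex -0.716 -3.96 -0.56
endloop
endfacet
facet normal 0.952 0.036 -0.304
outer loop
vertex -0.716 -3.96 -0.56
vertex -1.316 -3.685 -2.409
vertex -0.832 -3.118 -0.825
endloop
endfacet
facet normal 0.277 0.323 0.905
outer loop
vertex -0.716 -3.96 -0.56
vertex -0.832 -3.118 -0.825
vertex -1.508 -3.567 -0.458
endloop
endfacet

endsolid


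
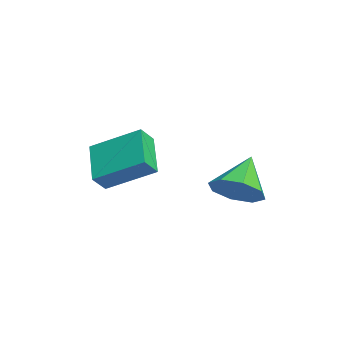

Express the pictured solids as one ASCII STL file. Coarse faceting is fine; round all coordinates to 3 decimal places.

solid 
facet normal -0.839 0.004 0.543
outer loop
vertex 0.465 0.543 1.671
vertex 0.1 0.992 1.104
vertex -0.137 -1.105 0.753
endloop
endfacet
facet normal 0.451 -0.554 0.700
outer loop
vertex 1.34 -1.112 -0.204
vertex 0.465 0.543 1.671
vertex -0.137 -1.105 0.753
endloop
endfacet
facet normal -0.839 0.004 0.544
outer loop
vertex -0.137 -1.105 0.753
vertex 0.1 0.992 1.104
vertex -0.502 -0.656 0.187
endloop
endfacet
facet normal -0.304 -0.832 -0.464
outer loop
vertex -0.502 -0.656 0.187
vertex 1.34 -1.112 -0.204
vertex -0.137 -1.105 0.753
endloop
endfacet
facet normal 0.304 0.832 0.463
outer loop
vertex 0.465 0.543 1.671
vertex 1.577 0.985 0.147
vertex 0.1 0.992 1.104
endloop
endfacet
facet normal 0.451 -0.554 0.700
outer loop
vertex 1.942 0.536 0.713
vertex 0.465 0.543 1.671
vertex 1.34 -1.112 -0.204
endloop
endfacet
facet normal 0.305 0.832 0.464
outer loop
vertex 1.942 0.536 0.713
vertex 1.577 0.985 0.147
vertex 0.465 0.543 1.671
endloop
endfacet
facet normal -0.451 0.554 -0.700
outer loop
vertex 0.1 0.992 1.104
vertex 1.577 0.985 0.147
vertex -0.502 -0.656 0.187
endloop
endfacet
facet normal -0.304 -0.832 -0.463
outer loop
vertex 0.975 -0.663 -0.771
vertex 1.34 -1.112 -0.204
vertex -0.502 -0.656 0.187
endloop
endfacet
facet normal -0.451 0.554 -0.699
outer loop
vertex -0.502 -0.656 0.187
vertex 1.577 0.985 0.147
vertex 0.975 -0.663 -0.771
endloop
endfacet
facet normal 0.839 -0.004 -0.544
outer loop
vertex 0.975 -0.663 -0.771
vertex 1.942 0.536 0.713
vertex 1.34 -1.112 -0.204
endloop
endfacet
facet normal 0.839 -0.004 -0.544
outer loop
vertex 1.577 0.985 0.147
vertex 1.942 0.536 0.713
vertex 0.975 -0.663 -0.771
endloop
endfacet
facet normal 0.626 -0.373 -0.685
outer loop
vertex 3.279 4.099 -0.207
vertex 2.637 3.402 -0.415
vertex 2.808 4.298 -0.746
endloop
endfacet
facet normal 0.100 0.959 0.266
outer loop
vertex 3.279 4.099 -0.207
vertex 2.808 4.298 -0.746
vertex 1.603 4.018 0.715
endloop
endfacet
facet normal 0.626 -0.373 -0.685
outer loop
vertex 2.808 4.298 -0.746
vertex 2.637 3.402 -0.415
vertex 2.237 3.972 -1.091
endloop
endfacet
facet normal -0.411 0.896 -0.167
outer loop
vertex 2.808 4.298 -0.746
vertex 2.237 3.972 -1.091
vertex 1.603 4.018 0.715
endloop
endfacet
facet normal 0.626 -0.373 -0.685
outer loop
vertex 2.237 3.972 -1.091
vertex 2.637 3.402 -0.415
vertex 1.9 3.313 -1.04
endloop
endfacet
facet normal -0.856 0.414 -0.311
outer loop
vertex 2.237 3.972 -1.091
vertex 1.9 3.313 -1.04
vertex 1.603 4.018 0.715
endloop
endfacet
facet normal 0.626 -0.374 -0.685
outer loop
vertex 1.9 3.313 -1.04
vertex 2.637 3.402 -0.415
vertex 1.994 2.706 -0.623
endloop
endfacet
facet normal -0.975 -0.207 -0.082
outer loop
vertex 1.9 3.313 -1.04
vertex 1.994 2.706 -0.623
vertex 1.603 4.018 0.715
endloop
endfacet
facet normal 0.626 -0.374 -0.685
outer loop
vertex 1.994 2.706 -0.623
vertex 2.637 3.402 -0.415
vertex 2.465 2.507 -0.084
endloop
endfacet
facet normal -0.698 -0.603 0.387
outer loop
vertex 1.994 2.706 -0.623
vertex 2.465 2.507 -0.084
vertex 1.603 4.018 0.715
endloop
endfacet
facet normal 0.626 -0.373 -0.684
outer loop
vertex 2.465 2.507 -0.084
vertex 2.637 3.402 -0.415
vertex 3.036 2.832 0.261
endloop
endfacet
facet normal -0.188 -0.541 0.820
outer loop
vertex 2.465 2.507 -0.084
vertex 3.036 2.832 0.261
vertex 1.603 4.018 0.715
endloop
endfacet
facet normal 0.627 -0.373 -0.684
outer loop
vertex 3.036 2.832 0.261
vertex 2.637 3.402 -0.415
vertex 3.373 3.492 0.21
endloop
endfacet
facet normal 0.258 -0.057 0.964
outer loop
vertex 3.036 2.832 0.261
vertex 3.373 3.492 0.21
vertex 1.603 4.018 0.715
endloop
endfacet
facet normal 0.627 -0.373 -0.684
outer loop
vertex 3.373 3.492 0.21
vertex 2.637 3.402 -0.415
vertex 3.279 4.099 -0.207
endloop
endfacet
facet normal 0.377 0.563 0.735
outer loop
vertex 3.373 3.492 0.21
vertex 3.279 4.099 -0.207
vertex 1.603 4.018 0.715
endloop
endfacet

endsolid


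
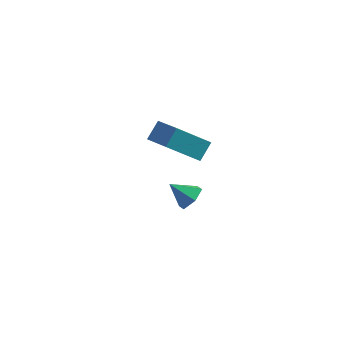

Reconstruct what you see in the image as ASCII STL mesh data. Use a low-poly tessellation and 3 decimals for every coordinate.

solid 
facet normal -0.713 0.610 -0.347
outer loop
vertex 0.304 2.332 1.846
vertex 0.562 3.03 2.543
vertex 1.554 3.095 0.619
endloop
endfacet
facet normal -0.253 -0.685 -0.684
outer loop
vertex 2.658 2.15 1.157
vertex 0.304 2.332 1.846
vertex 1.554 3.095 0.619
endloop
endfacet
facet normal -0.712 0.610 -0.347
outer loop
vertex 1.554 3.095 0.619
vertex 0.562 3.03 2.543
vertex 1.812 3.793 1.317
endloop
endfacet
facet normal 0.655 0.400 -0.642
outer loop
vertex 1.812 3.793 1.317
vertex 2.658 2.15 1.157
vertex 1.554 3.095 0.619
endloop
endfacet
facet normal -0.655 -0.399 0.642
outer loop
vertex 0.304 2.332 1.846
vertex 1.666 2.085 3.081
vertex 0.562 3.03 2.543
endloop
endfacet
facet normal -0.253 -0.684 -0.684
outer loop
vertex 1.408 1.387 2.383
vertex 0.304 2.332 1.846
vertex 2.658 2.15 1.157
endloop
endfacet
facet normal -0.654 -0.400 0.642
outer loop
vertex 1.408 1.387 2.383
vertex 1.666 2.085 3.081
vertex 0.304 2.332 1.846
endloop
endfacet
facet normal 0.253 0.685 0.684
outer loop
vertex 0.562 3.03 2.543
vertex 1.666 2.085 3.081
vertex 1.812 3.793 1.317
endloop
endfacet
facet normal 0.654 0.399 -0.642
outer loop
vertex 2.916 2.848 1.854
vertex 2.658 2.15 1.157
vertex 1.812 3.793 1.317
endloop
endfacet
facet normal 0.253 0.684 0.684
outer loop
vertex 1.812 3.793 1.317
vertex 1.666 2.085 3.081
vertex 2.916 2.848 1.854
endloop
endfacet
facet normal 0.713 -0.610 0.347
outer loop
vertex 2.916 2.848 1.854
vertex 1.408 1.387 2.383
vertex 2.658 2.15 1.157
endloop
endfacet
facet normal 0.713 -0.610 0.347
outer loop
vertex 1.666 2.085 3.081
vertex 1.408 1.387 2.383
vertex 2.916 2.848 1.854
endloop
endfacet
facet normal 0.755 0.091 -0.650
outer loop
vertex 3.987 -2.19 3.32
vertex 3.571 -2.34 2.816
vertex 3.655 -1.702 3.003
endloop
endfacet
facet normal 0.025 0.556 0.831
outer loop
vertex 3.987 -2.19 3.32
vertex 3.655 -1.702 3.003
vertex 2.749 -2.44 3.524
endloop
endfacet
facet normal 0.755 0.091 -0.649
outer loop
vertex 3.655 -1.702 3.003
vertex 3.571 -2.34 2.816
vertex 3.24 -1.852 2.499
endloop
endfacet
facet normal -0.544 0.813 0.206
outer loop
vertex 3.655 -1.702 3.003
vertex 3.24 -1.852 2.499
vertex 2.749 -2.44 3.524
endloop
endfacet
facet normal 0.755 0.091 -0.649
outer loop
vertex 3.24 -1.852 2.499
vertex 3.571 -2.34 2.816
vertex 3.156 -2.49 2.312
endloop
endfacet
facet normal -0.923 0.215 -0.319
outer loop
vertex 3.24 -1.852 2.499
vertex 3.156 -2.49 2.312
vertex 2.749 -2.44 3.524
endloop
endfacet
facet normal 0.755 0.092 -0.649
outer loop
vertex 3.156 -2.49 2.312
vertex 3.571 -2.34 2.816
vertex 3.488 -2.978 2.629
endloop
endfacet
facet normal -0.734 -0.642 -0.220
outer loop
vertex 3.156 -2.49 2.312
vertex 3.488 -2.978 2.629
vertex 2.749 -2.44 3.524
endloop
endfacet
facet normal 0.755 0.092 -0.649
outer loop
vertex 3.488 -2.978 2.629
vertex 3.571 -2.34 2.816
vertex 3.903 -2.828 3.133
endloop
endfacet
facet normal -0.166 -0.900 0.404
outer loop
vertex 3.488 -2.978 2.629
vertex 3.903 -2.828 3.133
vertex 2.749 -2.44 3.524
endloop
endfacet
facet normal 0.755 0.091 -0.650
outer loop
vertex 3.903 -2.828 3.133
vertex 3.571 -2.34 2.816
vertex 3.987 -2.19 3.32
endloop
endfacet
facet normal 0.214 -0.301 0.929
outer loop
vertex 3.903 -2.828 3.133
vertex 3.987 -2.19 3.32
vertex 2.749 -2.44 3.524
endloop
endfacet

endsolid


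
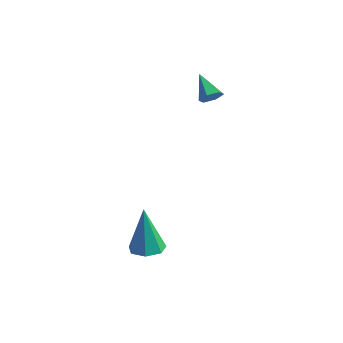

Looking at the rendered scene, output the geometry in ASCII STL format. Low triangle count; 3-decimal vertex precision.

solid 
facet normal 0.155 -0.107 -0.982
outer loop
vertex -1.459 -3.922 -3.31
vertex -1.861 -3.267 -3.445
vertex -1.097 -3.35 -3.315
endloop
endfacet
facet normal 0.742 -0.465 0.483
outer loop
vertex -1.459 -3.922 -3.31
vertex -1.097 -3.35 -3.315
vertex -2.199 -3.033 -1.315
endloop
endfacet
facet normal 0.155 -0.109 -0.982
outer loop
vertex -1.097 -3.35 -3.315
vertex -1.861 -3.267 -3.445
vertex -1.31 -2.716 -3.419
endloop
endfacet
facet normal 0.843 0.350 0.409
outer loop
vertex -1.097 -3.35 -3.315
vertex -1.31 -2.716 -3.419
vertex -2.199 -3.033 -1.315
endloop
endfacet
facet normal 0.155 -0.108 -0.982
outer loop
vertex -1.31 -2.716 -3.419
vertex -1.861 -3.267 -3.445
vertex -1.938 -2.497 -3.542
endloop
endfacet
facet normal 0.273 0.927 0.255
outer loop
vertex -1.31 -2.716 -3.419
vertex -1.938 -2.497 -3.542
vertex -2.199 -3.033 -1.315
endloop
endfacet
facet normal 0.156 -0.108 -0.982
outer loop
vertex -1.938 -2.497 -3.542
vertex -1.861 -3.267 -3.445
vertex -2.509 -2.858 -3.593
endloop
endfacet
facet normal -0.538 0.832 0.137
outer loop
vertex -1.938 -2.497 -3.542
vertex -2.509 -2.858 -3.593
vertex -2.199 -3.033 -1.315
endloop
endfacet
facet normal 0.156 -0.109 -0.982
outer loop
vertex -2.509 -2.858 -3.593
vertex -1.861 -3.267 -3.445
vertex -2.592 -3.527 -3.532
endloop
endfacet
facet normal -0.980 0.135 0.144
outer loop
vertex -2.509 -2.858 -3.593
vertex -2.592 -3.527 -3.532
vertex -2.199 -3.033 -1.315
endloop
endfacet
facet normal 0.155 -0.108 -0.982
outer loop
vertex -2.592 -3.527 -3.532
vertex -1.861 -3.267 -3.445
vertex -2.125 -4.001 -3.406
endloop
endfacet
facet normal -0.721 -0.638 0.270
outer loop
vertex -2.592 -3.527 -3.532
vertex -2.125 -4.001 -3.406
vertex -2.199 -3.033 -1.315
endloop
endfacet
facet normal 0.154 -0.108 -0.982
outer loop
vertex -2.125 -4.001 -3.406
vertex -1.861 -3.267 -3.445
vertex -1.459 -3.922 -3.31
endloop
endfacet
facet normal 0.047 -0.906 0.421
outer loop
vertex -2.125 -4.001 -3.406
vertex -1.459 -3.922 -3.31
vertex -2.199 -3.033 -1.315
endloop
endfacet
facet normal 0.734 -0.398 -0.551
outer loop
vertex -2.365 2.808 2.278
vertex -2.667 2.327 2.223
vertex -2.726 2.747 1.841
endloop
endfacet
facet normal -0.017 0.992 -0.124
outer loop
vertex -2.365 2.808 2.278
vertex -2.726 2.747 1.841
vertex -3.673 2.873 2.977
endloop
endfacet
facet normal 0.734 -0.398 -0.551
outer loop
vertex -2.726 2.747 1.841
vertex -2.667 2.327 2.223
vertex -3.028 2.266 1.786
endloop
endfacet
facet normal -0.649 0.475 -0.594
outer loop
vertex -2.726 2.747 1.841
vertex -3.028 2.266 1.786
vertex -3.673 2.873 2.977
endloop
endfacet
facet normal 0.734 -0.399 -0.550
outer loop
vertex -3.028 2.266 1.786
vertex -2.667 2.327 2.223
vertex -2.969 1.847 2.168
endloop
endfacet
facet normal -0.880 -0.381 -0.282
outer loop
vertex -3.028 2.266 1.786
vertex -2.969 1.847 2.168
vertex -3.673 2.873 2.977
endloop
endfacet
facet normal 0.734 -0.399 -0.550
outer loop
vertex -2.969 1.847 2.168
vertex -2.667 2.327 2.223
vertex -2.608 1.908 2.605
endloop
endfacet
facet normal -0.480 -0.722 0.498
outer loop
vertex -2.969 1.847 2.168
vertex -2.608 1.908 2.605
vertex -3.673 2.873 2.977
endloop
endfacet
facet normal 0.734 -0.398 -0.550
outer loop
vertex -2.608 1.908 2.605
vertex -2.667 2.327 2.223
vertex -2.306 2.389 2.66
endloop
endfacet
facet normal 0.151 -0.206 0.967
outer loop
vertex -2.608 1.908 2.605
vertex -2.306 2.389 2.66
vertex -3.673 2.873 2.977
endloop
endfacet
facet normal 0.734 -0.398 -0.550
outer loop
vertex -2.306 2.389 2.66
vertex -2.667 2.327 2.223
vertex -2.365 2.808 2.278
endloop
endfacet
facet normal 0.383 0.651 0.655
outer loop
vertex -2.306 2.389 2.66
vertex -2.365 2.808 2.278
vertex -3.673 2.873 2.977
endloop
endfacet

endsolid


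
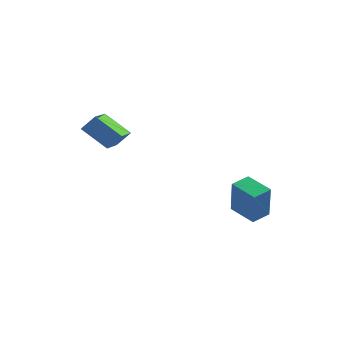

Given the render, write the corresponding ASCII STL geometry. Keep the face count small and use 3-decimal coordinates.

solid 
facet normal -0.944 0.180 0.275
outer loop
vertex 1.213 2.002 0.131
vertex 1.475 2.999 0.377
vertex 0.761 2.599 -1.81
endloop
endfacet
facet normal -0.246 -0.941 -0.232
outer loop
vertex 2.225 2.321 -2.237
vertex 1.213 2.002 0.131
vertex 0.761 2.599 -1.81
endloop
endfacet
facet normal -0.944 0.180 0.275
outer loop
vertex 0.761 2.599 -1.81
vertex 1.475 2.999 0.377
vertex 1.023 3.597 -1.564
endloop
endfacet
facet normal -0.218 0.287 -0.933
outer loop
vertex 1.023 3.597 -1.564
vertex 2.225 2.321 -2.237
vertex 0.761 2.599 -1.81
endloop
endfacet
facet normal 0.218 -0.287 0.933
outer loop
vertex 1.213 2.002 0.131
vertex 2.939 2.721 -0.05
vertex 1.475 2.999 0.377
endloop
endfacet
facet normal -0.247 -0.941 -0.232
outer loop
vertex 2.677 1.723 -0.296
vertex 1.213 2.002 0.131
vertex 2.225 2.321 -2.237
endloop
endfacet
facet normal 0.217 -0.287 0.933
outer loop
vertex 2.677 1.723 -0.296
vertex 2.939 2.721 -0.05
vertex 1.213 2.002 0.131
endloop
endfacet
facet normal 0.246 0.941 0.232
outer loop
vertex 1.475 2.999 0.377
vertex 2.939 2.721 -0.05
vertex 1.023 3.597 -1.564
endloop
endfacet
facet normal -0.217 0.287 -0.933
outer loop
vertex 2.487 3.318 -1.991
vertex 2.225 2.321 -2.237
vertex 1.023 3.597 -1.564
endloop
endfacet
facet normal 0.247 0.941 0.232
outer loop
vertex 1.023 3.597 -1.564
vertex 2.939 2.721 -0.05
vertex 2.487 3.318 -1.991
endloop
endfacet
facet normal 0.944 -0.180 -0.275
outer loop
vertex 2.487 3.318 -1.991
vertex 2.677 1.723 -0.296
vertex 2.225 2.321 -2.237
endloop
endfacet
facet normal 0.944 -0.180 -0.275
outer loop
vertex 2.939 2.721 -0.05
vertex 2.677 1.723 -0.296
vertex 2.487 3.318 -1.991
endloop
endfacet
facet normal -0.520 -0.400 -0.755
outer loop
vertex -4.339 -2.414 3.841
vertex -4.994 -0.857 3.467
vertex -3.022 -2.116 2.776
endloop
endfacet
facet normal 0.379 -0.900 0.217
outer loop
vertex -2.486 -1.703 3.553
vertex -4.339 -2.414 3.841
vertex -3.022 -2.116 2.776
endloop
endfacet
facet normal -0.520 -0.400 -0.754
outer loop
vertex -3.022 -2.116 2.776
vertex -4.994 -0.857 3.467
vertex -3.677 -0.559 2.401
endloop
endfacet
facet normal 0.765 0.173 -0.620
outer loop
vertex -3.677 -0.559 2.401
vertex -2.486 -1.703 3.553
vertex -3.022 -2.116 2.776
endloop
endfacet
facet normal -0.765 -0.173 0.620
outer loop
vertex -4.339 -2.414 3.841
vertex -4.458 -0.444 4.244
vertex -4.994 -0.857 3.467
endloop
endfacet
facet normal 0.379 -0.900 0.217
outer loop
vertex -3.803 -2.001 4.619
vertex -4.339 -2.414 3.841
vertex -2.486 -1.703 3.553
endloop
endfacet
facet normal -0.766 -0.173 0.619
outer loop
vertex -3.803 -2.001 4.619
vertex -4.458 -0.444 4.244
vertex -4.339 -2.414 3.841
endloop
endfacet
facet normal -0.379 0.900 -0.217
outer loop
vertex -4.994 -0.857 3.467
vertex -4.458 -0.444 4.244
vertex -3.677 -0.559 2.401
endloop
endfacet
facet normal 0.766 0.173 -0.619
outer loop
vertex -3.141 -0.146 3.179
vertex -2.486 -1.703 3.553
vertex -3.677 -0.559 2.401
endloop
endfacet
facet normal -0.379 0.900 -0.217
outer loop
vertex -3.677 -0.559 2.401
vertex -4.458 -0.444 4.244
vertex -3.141 -0.146 3.179
endloop
endfacet
facet normal 0.520 0.400 0.755
outer loop
vertex -3.141 -0.146 3.179
vertex -3.803 -2.001 4.619
vertex -2.486 -1.703 3.553
endloop
endfacet
facet normal 0.520 0.400 0.755
outer loop
vertex -4.458 -0.444 4.244
vertex -3.803 -2.001 4.619
vertex -3.141 -0.146 3.179
endloop
endfacet

endsolid


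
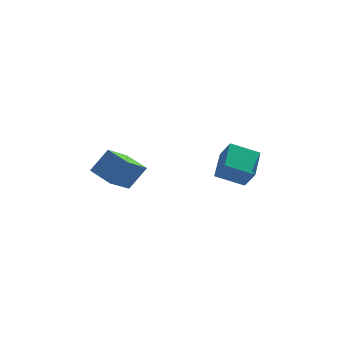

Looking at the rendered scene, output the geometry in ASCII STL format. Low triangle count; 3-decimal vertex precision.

solid 
facet normal -0.707 0.638 0.304
outer loop
vertex -4.817 -2.274 -0.877
vertex -4.035 -1.964 0.292
vertex -4.074 -1.061 -1.695
endloop
endfacet
facet normal -0.543 -0.215 -0.812
outer loop
vertex -3.105 -1.936 -2.112
vertex -4.817 -2.274 -0.877
vertex -4.074 -1.061 -1.695
endloop
endfacet
facet normal -0.707 0.639 0.304
outer loop
vertex -4.074 -1.061 -1.695
vertex -4.035 -1.964 0.292
vertex -3.292 -0.752 -0.526
endloop
endfacet
facet normal 0.453 0.739 -0.498
outer loop
vertex -3.292 -0.752 -0.526
vertex -3.105 -1.936 -2.112
vertex -4.074 -1.061 -1.695
endloop
endfacet
facet normal -0.453 -0.739 0.499
outer loop
vertex -4.817 -2.274 -0.877
vertex -3.066 -2.839 -0.125
vertex -4.035 -1.964 0.292
endloop
endfacet
facet normal -0.543 -0.215 -0.812
outer loop
vertex -3.848 -3.148 -1.294
vertex -4.817 -2.274 -0.877
vertex -3.105 -1.936 -2.112
endloop
endfacet
facet normal -0.453 -0.740 0.498
outer loop
vertex -3.848 -3.148 -1.294
vertex -3.066 -2.839 -0.125
vertex -4.817 -2.274 -0.877
endloop
endfacet
facet normal 0.543 0.215 0.812
outer loop
vertex -4.035 -1.964 0.292
vertex -3.066 -2.839 -0.125
vertex -3.292 -0.752 -0.526
endloop
endfacet
facet normal 0.452 0.739 -0.499
outer loop
vertex -2.323 -1.626 -0.943
vertex -3.105 -1.936 -2.112
vertex -3.292 -0.752 -0.526
endloop
endfacet
facet normal 0.543 0.215 0.812
outer loop
vertex -3.292 -0.752 -0.526
vertex -3.066 -2.839 -0.125
vertex -2.323 -1.626 -0.943
endloop
endfacet
facet normal 0.707 -0.639 -0.304
outer loop
vertex -2.323 -1.626 -0.943
vertex -3.848 -3.148 -1.294
vertex -3.105 -1.936 -2.112
endloop
endfacet
facet normal 0.707 -0.638 -0.304
outer loop
vertex -3.066 -2.839 -0.125
vertex -3.848 -3.148 -1.294
vertex -2.323 -1.626 -0.943
endloop
endfacet
facet normal -0.908 -0.095 0.408
outer loop
vertex 1.384 -0.035 0.057
vertex 0.909 0.547 -0.865
vertex 1.172 -1.491 -0.754
endloop
endfacet
facet normal 0.400 -0.490 0.775
outer loop
vertex 2.551 -1.347 -1.375
vertex 1.384 -0.035 0.057
vertex 1.172 -1.491 -0.754
endloop
endfacet
facet normal -0.908 -0.095 0.409
outer loop
vertex 1.172 -1.491 -0.754
vertex 0.909 0.547 -0.865
vertex 0.696 -0.909 -1.676
endloop
endfacet
facet normal -0.127 -0.867 -0.482
outer loop
vertex 0.696 -0.909 -1.676
vertex 2.551 -1.347 -1.375
vertex 1.172 -1.491 -0.754
endloop
endfacet
facet normal 0.127 0.867 0.482
outer loop
vertex 1.384 -0.035 0.057
vertex 2.288 0.691 -1.486
vertex 0.909 0.547 -0.865
endloop
endfacet
facet normal 0.400 -0.490 0.775
outer loop
vertex 2.764 0.109 -0.564
vertex 1.384 -0.035 0.057
vertex 2.551 -1.347 -1.375
endloop
endfacet
facet normal 0.126 0.867 0.482
outer loop
vertex 2.764 0.109 -0.564
vertex 2.288 0.691 -1.486
vertex 1.384 -0.035 0.057
endloop
endfacet
facet normal -0.400 0.490 -0.775
outer loop
vertex 0.909 0.547 -0.865
vertex 2.288 0.691 -1.486
vertex 0.696 -0.909 -1.676
endloop
endfacet
facet normal -0.126 -0.867 -0.482
outer loop
vertex 2.076 -0.765 -2.297
vertex 2.551 -1.347 -1.375
vertex 0.696 -0.909 -1.676
endloop
endfacet
facet normal -0.400 0.490 -0.775
outer loop
vertex 0.696 -0.909 -1.676
vertex 2.288 0.691 -1.486
vertex 2.076 -0.765 -2.297
endloop
endfacet
facet normal 0.908 0.095 -0.408
outer loop
vertex 2.076 -0.765 -2.297
vertex 2.764 0.109 -0.564
vertex 2.551 -1.347 -1.375
endloop
endfacet
facet normal 0.908 0.095 -0.408
outer loop
vertex 2.288 0.691 -1.486
vertex 2.764 0.109 -0.564
vertex 2.076 -0.765 -2.297
endloop
endfacet

endsolid


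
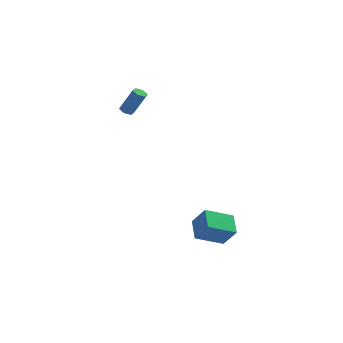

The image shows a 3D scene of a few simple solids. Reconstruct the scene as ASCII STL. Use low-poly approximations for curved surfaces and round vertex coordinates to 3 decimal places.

solid 
facet normal -0.470 0.061 -0.881
outer loop
vertex -3.59 3.259 2.672
vertex -4.008 3.057 2.881
vertex -3.942 3.562 2.881
endloop
endfacet
facet normal 0.549 0.802 -0.238
outer loop
vertex -3.59 3.259 2.672
vertex -3.942 3.562 2.881
vertex -2.714 3.146 4.309
endloop
endfacet
facet normal 0.549 0.802 -0.238
outer loop
vertex -2.714 3.146 4.309
vertex -3.942 3.562 2.881
vertex -3.066 3.449 4.518
endloop
endfacet
facet normal 0.471 -0.060 0.880
outer loop
vertex -2.714 3.146 4.309
vertex -3.066 3.449 4.518
vertex -3.132 2.943 4.519
endloop
endfacet
facet normal -0.472 0.062 -0.880
outer loop
vertex -3.942 3.562 2.881
vertex -4.008 3.057 2.881
vertex -4.36 3.36 3.091
endloop
endfacet
facet normal -0.324 0.916 0.237
outer loop
vertex -3.942 3.562 2.881
vertex -4.36 3.36 3.091
vertex -3.066 3.449 4.518
endloop
endfacet
facet normal -0.323 0.916 0.236
outer loop
vertex -3.066 3.449 4.518
vertex -4.36 3.36 3.091
vertex -3.485 3.247 4.728
endloop
endfacet
facet normal 0.470 -0.060 0.881
outer loop
vertex -3.066 3.449 4.518
vertex -3.485 3.247 4.728
vertex -3.132 2.943 4.519
endloop
endfacet
facet normal -0.472 0.062 -0.880
outer loop
vertex -4.36 3.36 3.091
vertex -4.008 3.057 2.881
vertex -4.426 2.854 3.091
endloop
endfacet
facet normal -0.873 0.114 0.474
outer loop
vertex -4.36 3.36 3.091
vertex -4.426 2.854 3.091
vertex -3.485 3.247 4.728
endloop
endfacet
facet normal -0.873 0.112 0.475
outer loop
vertex -3.485 3.247 4.728
vertex -4.426 2.854 3.091
vertex -3.55 2.741 4.728
endloop
endfacet
facet normal 0.470 -0.060 0.881
outer loop
vertex -3.485 3.247 4.728
vertex -3.55 2.741 4.728
vertex -3.132 2.943 4.519
endloop
endfacet
facet normal -0.471 0.060 -0.880
outer loop
vertex -4.426 2.854 3.091
vertex -4.008 3.057 2.881
vertex -4.074 2.551 2.882
endloop
endfacet
facet normal -0.549 -0.802 0.238
outer loop
vertex -4.426 2.854 3.091
vertex -4.074 2.551 2.882
vertex -3.55 2.741 4.728
endloop
endfacet
facet normal -0.549 -0.802 0.238
outer loop
vertex -3.55 2.741 4.728
vertex -4.074 2.551 2.882
vertex -3.198 2.438 4.519
endloop
endfacet
facet normal 0.470 -0.061 0.881
outer loop
vertex -3.55 2.741 4.728
vertex -3.198 2.438 4.519
vertex -3.132 2.943 4.519
endloop
endfacet
facet normal -0.470 0.060 -0.881
outer loop
vertex -4.074 2.551 2.882
vertex -4.008 3.057 2.881
vertex -3.655 2.753 2.672
endloop
endfacet
facet normal 0.323 -0.916 -0.236
outer loop
vertex -4.074 2.551 2.882
vertex -3.655 2.753 2.672
vertex -3.198 2.438 4.519
endloop
endfacet
facet normal 0.324 -0.916 -0.236
outer loop
vertex -3.198 2.438 4.519
vertex -3.655 2.753 2.672
vertex -2.78 2.64 4.309
endloop
endfacet
facet normal 0.472 -0.062 0.880
outer loop
vertex -3.198 2.438 4.519
vertex -2.78 2.64 4.309
vertex -3.132 2.943 4.519
endloop
endfacet
facet normal -0.470 0.060 -0.881
outer loop
vertex -3.655 2.753 2.672
vertex -4.008 3.057 2.881
vertex -3.59 3.259 2.672
endloop
endfacet
facet normal 0.873 -0.112 -0.474
outer loop
vertex -3.655 2.753 2.672
vertex -3.59 3.259 2.672
vertex -2.78 2.64 4.309
endloop
endfacet
facet normal 0.873 -0.114 -0.475
outer loop
vertex -2.78 2.64 4.309
vertex -3.59 3.259 2.672
vertex -2.714 3.146 4.309
endloop
endfacet
facet normal 0.472 -0.062 0.880
outer loop
vertex -2.78 2.64 4.309
vertex -2.714 3.146 4.309
vertex -3.132 2.943 4.519
endloop
endfacet
facet normal -0.792 -0.470 0.390
outer loop
vertex 2.28 -3.932 -3.253
vertex 1.871 -2.631 -2.516
vertex 1.442 -3.516 -4.451
endloop
endfacet
facet normal 0.264 -0.839 -0.476
outer loop
vertex 2.969 -2.609 -5.204
vertex 2.28 -3.932 -3.253
vertex 1.442 -3.516 -4.451
endloop
endfacet
facet normal -0.791 -0.470 0.391
outer loop
vertex 1.442 -3.516 -4.451
vertex 1.871 -2.631 -2.516
vertex 1.033 -2.216 -3.714
endloop
endfacet
facet normal -0.551 0.273 -0.788
outer loop
vertex 1.033 -2.216 -3.714
vertex 2.969 -2.609 -5.204
vertex 1.442 -3.516 -4.451
endloop
endfacet
facet normal 0.551 -0.273 0.788
outer loop
vertex 2.28 -3.932 -3.253
vertex 3.398 -1.724 -3.269
vertex 1.871 -2.631 -2.516
endloop
endfacet
facet normal 0.264 -0.839 -0.476
outer loop
vertex 3.807 -3.024 -4.006
vertex 2.28 -3.932 -3.253
vertex 2.969 -2.609 -5.204
endloop
endfacet
facet normal 0.551 -0.273 0.788
outer loop
vertex 3.807 -3.024 -4.006
vertex 3.398 -1.724 -3.269
vertex 2.28 -3.932 -3.253
endloop
endfacet
facet normal -0.264 0.839 0.475
outer loop
vertex 1.871 -2.631 -2.516
vertex 3.398 -1.724 -3.269
vertex 1.033 -2.216 -3.714
endloop
endfacet
facet normal -0.551 0.273 -0.788
outer loop
vertex 2.56 -1.308 -4.467
vertex 2.969 -2.609 -5.204
vertex 1.033 -2.216 -3.714
endloop
endfacet
facet normal -0.264 0.839 0.476
outer loop
vertex 1.033 -2.216 -3.714
vertex 3.398 -1.724 -3.269
vertex 2.56 -1.308 -4.467
endloop
endfacet
facet normal 0.791 0.470 -0.391
outer loop
vertex 2.56 -1.308 -4.467
vertex 3.807 -3.024 -4.006
vertex 2.969 -2.609 -5.204
endloop
endfacet
facet normal 0.791 0.470 -0.390
outer loop
vertex 3.398 -1.724 -3.269
vertex 3.807 -3.024 -4.006
vertex 2.56 -1.308 -4.467
endloop
endfacet

endsolid


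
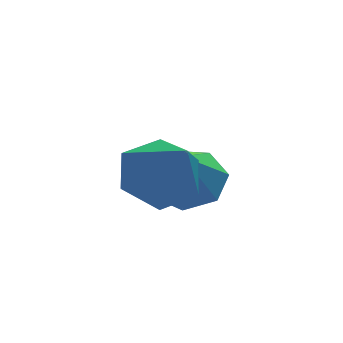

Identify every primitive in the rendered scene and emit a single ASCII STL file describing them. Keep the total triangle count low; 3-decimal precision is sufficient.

solid 
facet normal -0.113 0.654 -0.748
outer loop
vertex 1.734 -1.076 -3.421
vertex 1.129 -0.686 -2.988
vertex 1.929 -0.447 -2.9
endloop
endfacet
facet normal 0.926 -0.365 0.093
outer loop
vertex 1.734 -1.076 -3.421
vertex 1.929 -0.447 -2.9
vertex 1.311 -1.734 -1.792
endloop
endfacet
facet normal -0.114 0.655 -0.747
outer loop
vertex 1.929 -0.447 -2.9
vertex 1.129 -0.686 -2.988
vertex 1.324 -0.057 -2.466
endloop
endfacet
facet normal 0.671 0.272 0.690
outer loop
vertex 1.929 -0.447 -2.9
vertex 1.324 -0.057 -2.466
vertex 1.311 -1.734 -1.792
endloop
endfacet
facet normal -0.114 0.655 -0.747
outer loop
vertex 1.324 -0.057 -2.466
vertex 1.129 -0.686 -2.988
vertex 0.524 -0.297 -2.554
endloop
endfacet
facet normal -0.210 0.366 0.907
outer loop
vertex 1.324 -0.057 -2.466
vertex 0.524 -0.297 -2.554
vertex 1.311 -1.734 -1.792
endloop
endfacet
facet normal -0.114 0.655 -0.747
outer loop
vertex 0.524 -0.297 -2.554
vertex 1.129 -0.686 -2.988
vertex 0.329 -0.926 -3.076
endloop
endfacet
facet normal -0.832 -0.178 0.525
outer loop
vertex 0.524 -0.297 -2.554
vertex 0.329 -0.926 -3.076
vertex 1.311 -1.734 -1.792
endloop
endfacet
facet normal -0.114 0.654 -0.747
outer loop
vertex 0.329 -0.926 -3.076
vertex 1.129 -0.686 -2.988
vertex 0.934 -1.315 -3.509
endloop
endfacet
facet normal -0.576 -0.815 -0.072
outer loop
vertex 0.329 -0.926 -3.076
vertex 0.934 -1.315 -3.509
vertex 1.311 -1.734 -1.792
endloop
endfacet
facet normal -0.113 0.654 -0.748
outer loop
vertex 0.934 -1.315 -3.509
vertex 1.129 -0.686 -2.988
vertex 1.734 -1.076 -3.421
endloop
endfacet
facet normal 0.303 -0.908 -0.288
outer loop
vertex 0.934 -1.315 -3.509
vertex 1.734 -1.076 -3.421
vertex 1.311 -1.734 -1.792
endloop
endfacet
facet normal 0.238 0.499 -0.833
outer loop
vertex 2.831 0.452 -4.002
vertex 2.063 0.65 -4.103
vertex 2.631 1.046 -3.703
endloop
endfacet
facet normal 0.691 -0.126 0.712
outer loop
vertex 2.831 0.452 -4.002
vertex 2.631 1.046 -3.703
vertex 1.757 0.01 -3.037
endloop
endfacet
facet normal 0.239 0.499 -0.833
outer loop
vertex 2.631 1.046 -3.703
vertex 2.063 0.65 -4.103
vertex 2.003 1.341 -3.706
endloop
endfacet
facet normal 0.190 0.413 0.891
outer loop
vertex 2.631 1.046 -3.703
vertex 2.003 1.341 -3.706
vertex 1.757 0.01 -3.037
endloop
endfacet
facet normal 0.237 0.499 -0.833
outer loop
vertex 2.003 1.341 -3.706
vertex 2.063 0.65 -4.103
vertex 1.42 1.116 -4.007
endloop
endfacet
facet normal -0.541 0.455 0.707
outer loop
vertex 2.003 1.341 -3.706
vertex 1.42 1.116 -4.007
vertex 1.757 0.01 -3.037
endloop
endfacet
facet normal 0.238 0.500 -0.833
outer loop
vertex 1.42 1.116 -4.007
vertex 2.063 0.65 -4.103
vertex 1.321 0.54 -4.381
endloop
endfacet
facet normal -0.954 -0.029 0.298
outer loop
vertex 1.42 1.116 -4.007
vertex 1.321 0.54 -4.381
vertex 1.757 0.01 -3.037
endloop
endfacet
facet normal 0.238 0.499 -0.833
outer loop
vertex 1.321 0.54 -4.381
vertex 2.063 0.65 -4.103
vertex 1.78 0.046 -4.546
endloop
endfacet
facet normal -0.737 -0.676 -0.027
outer loop
vertex 1.321 0.54 -4.381
vertex 1.78 0.046 -4.546
vertex 1.757 0.01 -3.037
endloop
endfacet
facet normal 0.238 0.499 -0.833
outer loop
vertex 1.78 0.046 -4.546
vertex 2.063 0.65 -4.103
vertex 2.452 0.007 -4.377
endloop
endfacet
facet normal -0.052 -0.998 -0.025
outer loop
vertex 1.78 0.046 -4.546
vertex 2.452 0.007 -4.377
vertex 1.757 0.01 -3.037
endloop
endfacet
facet normal 0.238 0.499 -0.833
outer loop
vertex 2.452 0.007 -4.377
vertex 2.063 0.65 -4.103
vertex 2.831 0.452 -4.002
endloop
endfacet
facet normal 0.583 -0.753 0.304
outer loop
vertex 2.452 0.007 -4.377
vertex 2.831 0.452 -4.002
vertex 1.757 0.01 -3.037
endloop
endfacet

endsolid
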